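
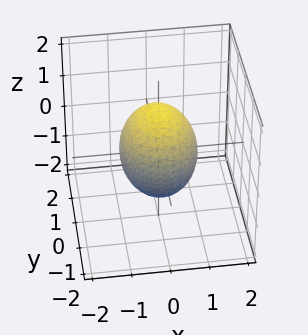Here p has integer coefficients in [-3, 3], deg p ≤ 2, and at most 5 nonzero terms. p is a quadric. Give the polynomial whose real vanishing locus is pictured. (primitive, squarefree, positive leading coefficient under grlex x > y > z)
3*x^2 + 2*y^2 + 2*z^2 - 3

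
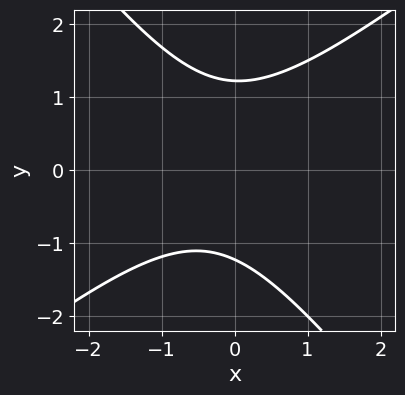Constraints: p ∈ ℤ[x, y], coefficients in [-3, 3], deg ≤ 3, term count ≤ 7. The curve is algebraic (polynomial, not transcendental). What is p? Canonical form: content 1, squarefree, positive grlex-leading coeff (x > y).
2*x^2 - x*y - 2*y^2 + x + 3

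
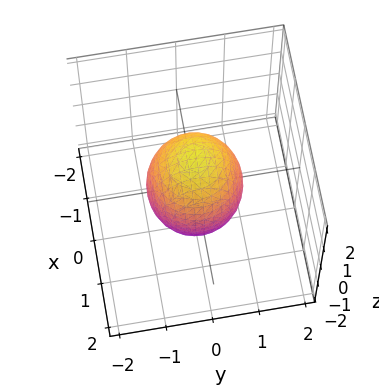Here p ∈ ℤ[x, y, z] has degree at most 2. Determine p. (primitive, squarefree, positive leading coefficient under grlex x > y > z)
2*x^2 + 2*y^2 + z^2 - 2

1. Degree: bounded and convex; a quadric, so deg p = 2.
2. Symmetries: the z ↦ −z reflection is a symmetry, so z appears only in even powers; the surface is invariant under rotation about z: p = q(x² + y², z).
3. Observable constraints: the x-axis gridline crossings are at x ∈ {-1, 1}; among the integer gridlines, it crosses the y-axis at y ∈ {-1, 1}; a circular section at z = 1 has radius between 0 and 1.
4. Assembling these constraints gives the stated polynomial.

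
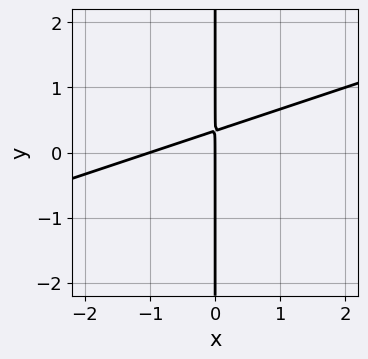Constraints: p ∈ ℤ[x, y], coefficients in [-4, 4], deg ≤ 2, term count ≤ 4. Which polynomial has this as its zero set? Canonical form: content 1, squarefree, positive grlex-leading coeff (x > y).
1. The degree is 2 — the shape is more complex than any degree-1 curve.
2. Against the integer gridlines: among the integer gridlines, it crosses the x-axis at x ∈ {-1, 0}; the visible y-axis segment lies entirely on the curve.
3. Putting this together gives p.

x^2 - 3*x*y + x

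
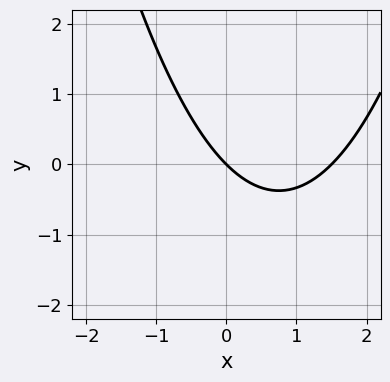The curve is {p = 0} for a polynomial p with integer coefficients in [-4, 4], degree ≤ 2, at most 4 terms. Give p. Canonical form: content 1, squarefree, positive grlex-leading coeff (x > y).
1. Degree: the shape is more complex than any degree-1 curve, so deg p = 2.
2. From the axis intercepts and sections: it crosses the x-axis at the gridline x = 0; it meets the y-axis at y = 0 (among the integer gridlines).
3. Fitting integer coefficients to these (and the overall shape) gives p.

2*x^2 - 3*x - 3*y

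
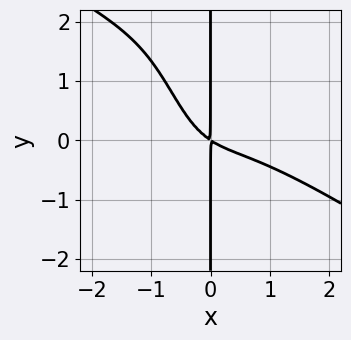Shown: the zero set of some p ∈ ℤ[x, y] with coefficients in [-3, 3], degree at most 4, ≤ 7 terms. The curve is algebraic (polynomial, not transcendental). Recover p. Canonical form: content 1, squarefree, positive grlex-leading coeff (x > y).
2*x^4 + 3*x^3*y + 3*x^2*y + 2*x^2 + 3*x*y

(a) Degree: a generic line meets the curve in up to 4 points, so deg p = 4.
(b) Checking where it meets the axes: the visible y-axis segment lies entirely on the curve.
(c) Assembling these constraints gives the stated polynomial.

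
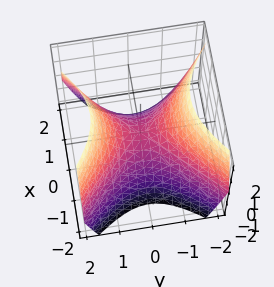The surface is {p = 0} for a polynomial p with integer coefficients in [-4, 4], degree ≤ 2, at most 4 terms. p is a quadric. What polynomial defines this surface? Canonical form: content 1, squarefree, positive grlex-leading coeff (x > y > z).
First, degree: a hyperbolic paraboloid; a quadric, so deg p = 2.
Then, symmetries: the x ↦ −x reflection is a symmetry, so x appears only in even powers; mirror symmetry y ↦ −y ⇒ only even powers of y.
Next, from the visible intercepts: one y-axis crossing is at y = 0; it meets the z-axis at z = 0 (among the integer gridlines).
Finally, solving for integer coefficients yields p as stated.

x^2 - y^2 + z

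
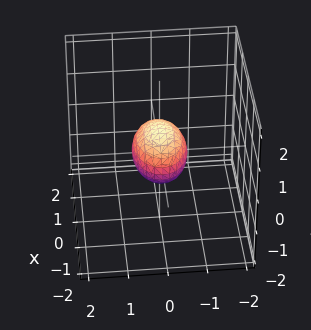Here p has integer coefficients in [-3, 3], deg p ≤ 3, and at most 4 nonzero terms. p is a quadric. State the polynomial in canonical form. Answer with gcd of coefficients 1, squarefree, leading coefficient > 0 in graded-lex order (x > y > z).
x^2 + 2*y^2 + 2*z^2 - 1

1. Degree: bounded and convex; a quadric, so deg p = 2.
2. Symmetries: it's symmetric under x → −x, forcing even powers of x; mirror symmetry y ↦ −y ⇒ only even powers of y; the z ↦ −z reflection is a symmetry, so z appears only in even powers.
3. Observable constraints: the x-axis gridline crossings are at x ∈ {-1, 1}.
4. The integer polynomial consistent with all of this is the stated p.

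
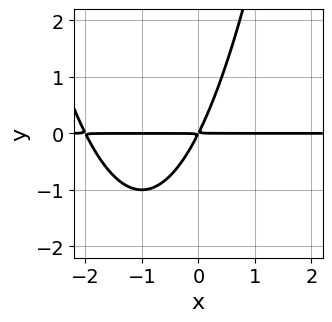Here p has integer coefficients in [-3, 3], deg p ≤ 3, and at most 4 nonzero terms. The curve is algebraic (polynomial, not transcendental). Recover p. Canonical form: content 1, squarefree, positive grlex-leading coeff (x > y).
1. The degree is 3 — no degree-2 curve has this shape.
2. From the visible intercepts: every point of the x-axis in the box is on the curve.
3. Putting this together gives p.

x^2*y + 2*x*y - y^2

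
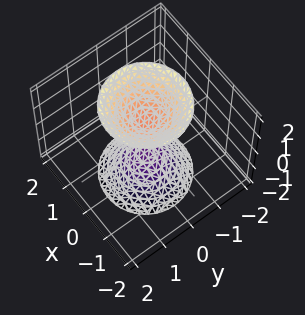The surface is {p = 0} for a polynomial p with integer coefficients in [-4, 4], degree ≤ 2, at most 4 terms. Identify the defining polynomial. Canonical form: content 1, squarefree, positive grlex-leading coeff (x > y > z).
I count 2 distinct pieces. Treating them together as one polynomial.
deg p = 2. Two sheets facing apart; a quadric.
Symmetries: mirror symmetry z ↦ −z ⇒ only even powers of z; the surface is invariant under rotation about z: p = q(x² + y², z).
Checking where it meets the axes: the z-axis gridline crossings are at z ∈ {-1, 1}; the surface avoids every integer x-axis point in the box; a circular section at z = 2 has radius between 1 and 2.
Putting this together gives p.

2*x^2 + 2*y^2 - z^2 + 1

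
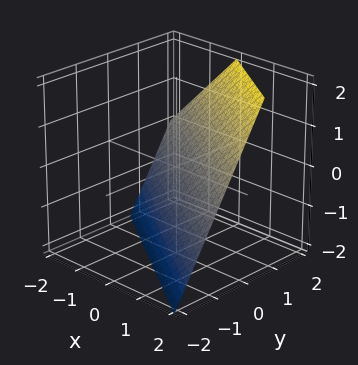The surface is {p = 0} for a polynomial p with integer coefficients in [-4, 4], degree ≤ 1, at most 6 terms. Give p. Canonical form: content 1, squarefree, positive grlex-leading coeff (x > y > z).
2*x + 3*y - 2*z - 2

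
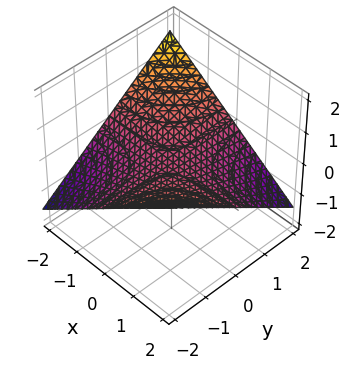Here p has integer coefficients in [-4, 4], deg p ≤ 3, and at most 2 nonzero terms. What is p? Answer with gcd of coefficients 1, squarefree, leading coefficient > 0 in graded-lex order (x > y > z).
x*y + 3*z

(a) deg p = 2.
(b) Against the integer gridlines: every point of the x-axis in the box is on the surface; every point of the y-axis in the box is on the surface; one z-axis crossing is at z = 0.
(c) Putting this together gives p.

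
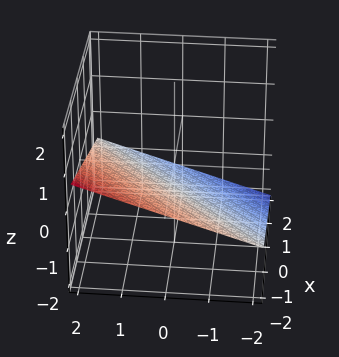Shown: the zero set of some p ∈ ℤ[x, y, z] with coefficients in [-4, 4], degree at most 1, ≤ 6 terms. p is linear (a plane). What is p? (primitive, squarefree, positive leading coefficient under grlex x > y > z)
x - y + 3*z + 2

(a) The degree is 1 — every cross-section is a straight line — this is a plane.
(b) Against the integer gridlines: one x-axis crossing is at x = -2; it crosses the y-axis at the gridline y = 2.
(c) Solving for integer coefficients yields p as stated.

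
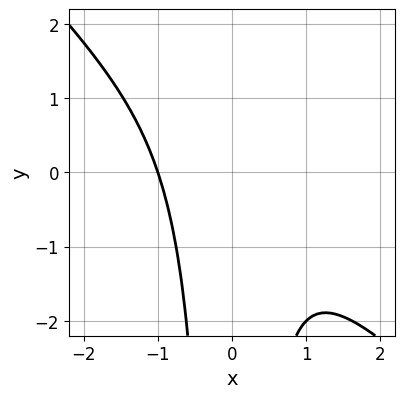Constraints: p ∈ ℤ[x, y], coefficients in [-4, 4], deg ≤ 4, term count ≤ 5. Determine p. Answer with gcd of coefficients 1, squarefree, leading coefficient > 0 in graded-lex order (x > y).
First, the degree is 3 — no degree-2 curve has this shape.
Next, from the axis intercepts and sections: one x-axis crossing is at x = -1; it misses every integer gridline on the y-axis.
Finally, the integer polynomial consistent with all of this is the stated p.

x^3 + x^2*y + 1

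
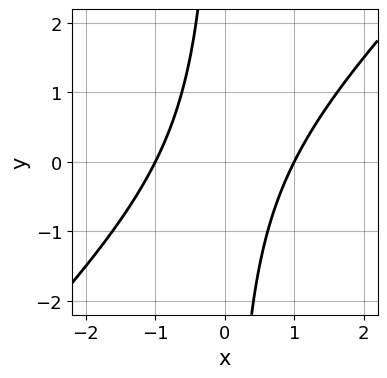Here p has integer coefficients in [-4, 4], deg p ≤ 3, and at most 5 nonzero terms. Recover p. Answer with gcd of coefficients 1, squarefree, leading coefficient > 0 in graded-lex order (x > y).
x^2 - x*y - 1

deg p = 2.
From the visible intercepts: the x-axis gridline crossings are at x ∈ {-1, 1}; the curve avoids every integer y-axis point in the box.
The integer polynomial consistent with all of this is the stated p.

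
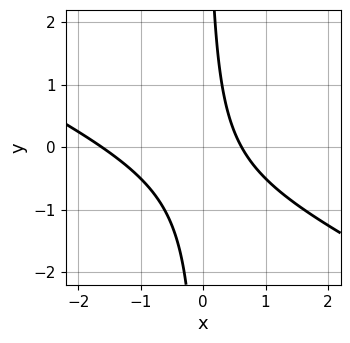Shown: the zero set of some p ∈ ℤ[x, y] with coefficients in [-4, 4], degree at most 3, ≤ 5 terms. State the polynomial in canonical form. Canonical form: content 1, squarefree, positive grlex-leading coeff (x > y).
deg p = 2.
From the axis intercepts and sections: the curve avoids every integer y-axis point in the box.
Putting this together gives p.

x^2 + 2*x*y + x - 1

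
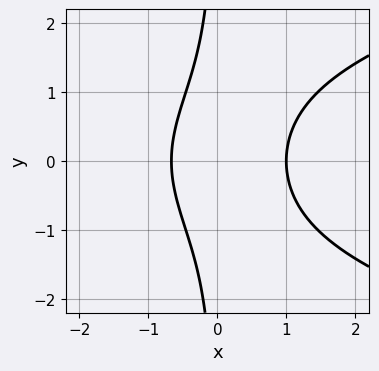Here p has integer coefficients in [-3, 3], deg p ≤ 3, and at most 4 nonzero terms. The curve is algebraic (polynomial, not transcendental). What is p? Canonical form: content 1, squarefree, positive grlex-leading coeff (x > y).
First, deg p = 3. A generic line meets the curve in up to 3 points.
Next, symmetries: the y ↦ −y reflection is a symmetry, so y appears only in even powers.
Then, from the axis intercepts and sections: it misses every integer gridline on the y-axis; one x-axis crossing is at x = 1.
Finally, fitting integer coefficients to these (and the overall shape) gives p.

2*x*y^2 - 3*x^2 + x + 2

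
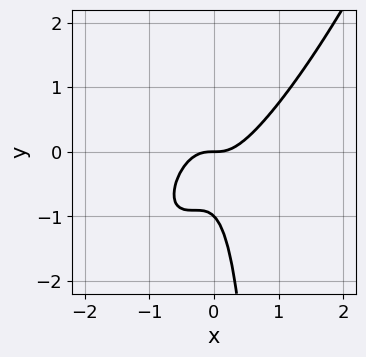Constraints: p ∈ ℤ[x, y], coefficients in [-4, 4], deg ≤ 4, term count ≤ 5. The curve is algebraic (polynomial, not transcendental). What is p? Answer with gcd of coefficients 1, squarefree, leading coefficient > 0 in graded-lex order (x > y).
3*x^3 - 3*x^2*y + x*y^2 - y^2 - y

1. deg p = 3. A generic line meets the curve in up to 3 points.
2. From the axis intercepts and sections: it meets the x-axis at x = 0 (among the integer gridlines); among the integer gridlines, it crosses the y-axis at y ∈ {-1, 0}.
3. Assembling these constraints gives the stated polynomial.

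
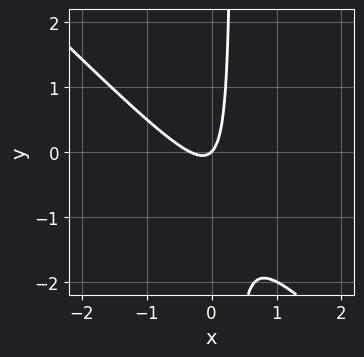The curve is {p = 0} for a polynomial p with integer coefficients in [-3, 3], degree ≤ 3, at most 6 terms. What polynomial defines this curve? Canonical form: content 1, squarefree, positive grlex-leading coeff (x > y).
First, the degree is 2 — no degree-1 curve has this shape.
Then, from the visible intercepts: it crosses the y-axis at the gridline y = 0; one x-axis crossing is at x = 0.
Finally, together with the visible shape, these determine p as stated.

3*x^2 + 3*x*y + x - y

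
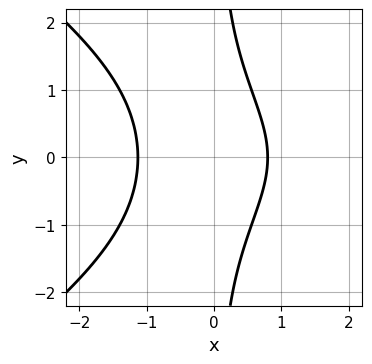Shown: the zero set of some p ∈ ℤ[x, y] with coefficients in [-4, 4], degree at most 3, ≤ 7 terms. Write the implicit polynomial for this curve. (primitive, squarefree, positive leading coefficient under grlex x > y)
x^3 - 2*x*y^2 - 3*x^2 - 2*x + 3

deg p = 3. No degree-2 curve has this shape.
Symmetries: the y ↦ −y reflection is a symmetry, so y appears only in even powers.
Checking where it meets the axes: the curve avoids every integer y-axis point in the box.
The integer polynomial consistent with all of this is the stated p.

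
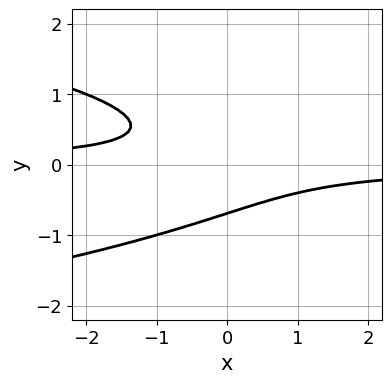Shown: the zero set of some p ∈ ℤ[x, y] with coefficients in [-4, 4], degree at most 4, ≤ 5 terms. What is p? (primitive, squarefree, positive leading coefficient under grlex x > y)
3*y^3 + 2*x*y + 1

First, degree: no degree-2 curve has this shape, so deg p = 3.
Then, from the axis intercepts and sections: no x-intercept at any integer in the box.
Finally, together with the visible shape, these determine p as stated.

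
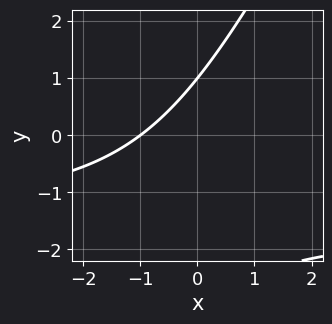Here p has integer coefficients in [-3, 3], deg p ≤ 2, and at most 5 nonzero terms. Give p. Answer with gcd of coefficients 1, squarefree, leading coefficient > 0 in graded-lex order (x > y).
2*x*y - y^2 + 3*x - 2*y + 3

First, degree: no degree-1 curve has this shape, so deg p = 2.
Next, reading off the gridlines: it crosses the x-axis at the gridline x = -1; one y-axis crossing is at y = 1.
Finally, the integer polynomial consistent with all of this is the stated p.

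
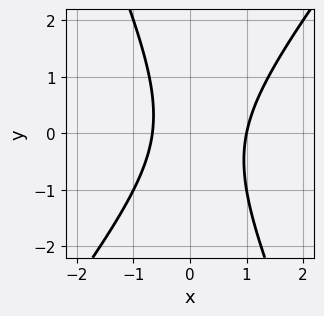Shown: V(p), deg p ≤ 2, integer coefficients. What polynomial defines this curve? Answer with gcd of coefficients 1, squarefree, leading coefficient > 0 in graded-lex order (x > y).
3*x^2 - x*y - y^2 - x - 2

First, deg p = 2. No degree-1 curve has this shape.
Then, against the integer gridlines: no y-intercept at any integer in the box; one x-axis crossing is at x = 1.
Finally, together with the visible shape, these determine p as stated.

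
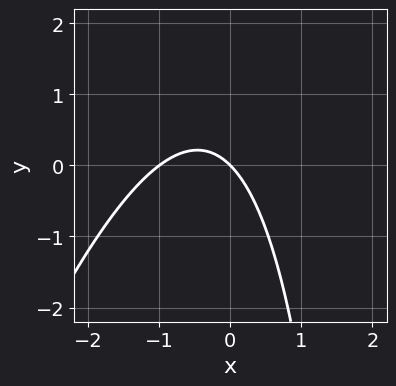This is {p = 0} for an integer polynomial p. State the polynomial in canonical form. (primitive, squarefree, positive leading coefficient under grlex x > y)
deg p = 2.
Observable constraints: it meets the y-axis at y = 0 (among the integer gridlines); the x-axis gridline crossings are at x ∈ {-1, 0}.
Solving for integer coefficients yields p as stated.

3*x^2 - x*y + 3*x + 3*y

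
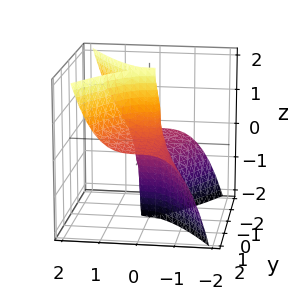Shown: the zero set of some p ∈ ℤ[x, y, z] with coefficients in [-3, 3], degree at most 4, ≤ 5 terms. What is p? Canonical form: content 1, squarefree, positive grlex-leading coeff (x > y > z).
1. Degree: no degree-2 surface has this shape, so deg p = 3.
2. Against the integer gridlines: it meets the y-axis at y = 0 (among the integer gridlines); every point of the z-axis in the box is on the surface; it crosses the x-axis at the gridline x = 0.
3. Assembling these constraints gives the stated polynomial.

3*x^3 - 2*y^2*z + y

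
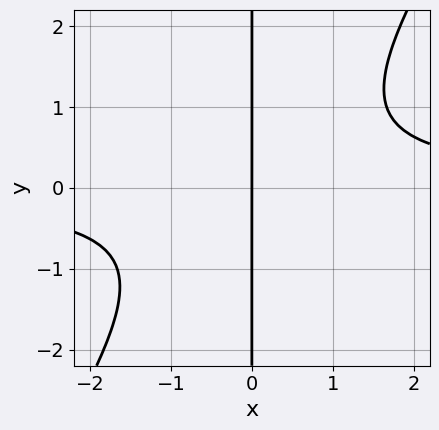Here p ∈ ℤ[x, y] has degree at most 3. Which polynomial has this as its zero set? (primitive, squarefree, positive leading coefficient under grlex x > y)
3*x^2*y - 2*x*y^2 - 3*x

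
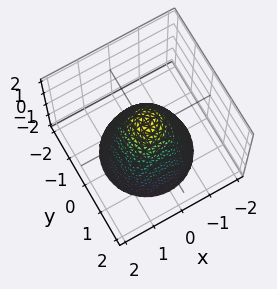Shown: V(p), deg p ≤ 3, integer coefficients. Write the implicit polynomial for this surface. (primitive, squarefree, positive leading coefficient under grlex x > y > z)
3*x^2 + 3*y^2 + 2*z - 2

First, deg p = 2.
Next, by symmetry, the surface is invariant under rotation about z: p = q(x² + y², z).
Then, reading off the gridlines: it meets the z-axis at z = 1 (among the integer gridlines); a circular section at z = -1 has radius between 1 and 2.
Finally, assembling these constraints gives the stated polynomial.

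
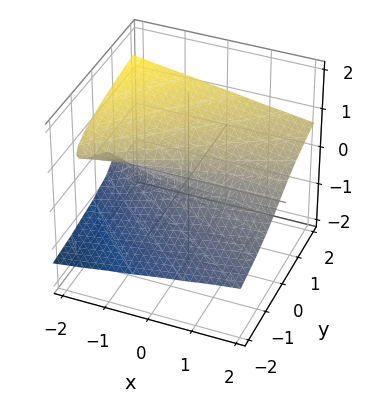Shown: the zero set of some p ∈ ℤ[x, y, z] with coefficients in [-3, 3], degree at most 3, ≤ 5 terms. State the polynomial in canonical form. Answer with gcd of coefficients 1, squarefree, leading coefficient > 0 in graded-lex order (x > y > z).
(a) Degree: the shape is more complex than any degree-2 surface, so deg p = 3.
(b) Against the integer gridlines: it crosses the z-axis at the gridline z = 0; one y-axis crossing is at y = 0.
(c) Fitting integer coefficients to these (and the overall shape) gives p. Check: (-1, 0, 0) on the x-axis lies on the surface, and p(-1, 0, 0) = 0. ✓

2*z^3 + x*z - y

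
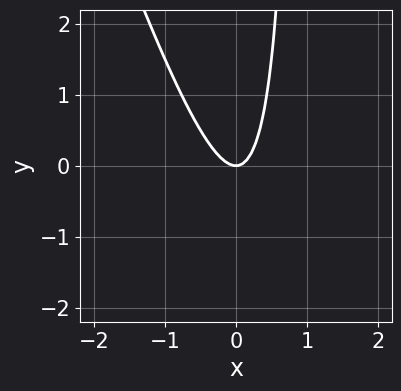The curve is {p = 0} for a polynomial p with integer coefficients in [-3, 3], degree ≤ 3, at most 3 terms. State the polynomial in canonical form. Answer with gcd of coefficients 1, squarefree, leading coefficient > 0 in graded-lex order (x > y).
3*x^2 + x*y - y

Degree: the shape is more complex than any degree-1 curve, so deg p = 2.
Checking where it meets the axes: it meets the x-axis at x = 0 (among the integer gridlines); it meets the y-axis at y = 0 (among the integer gridlines).
Matching integer coefficients to the picture gives p.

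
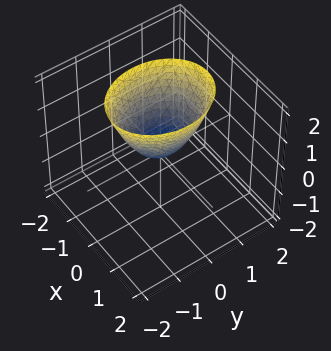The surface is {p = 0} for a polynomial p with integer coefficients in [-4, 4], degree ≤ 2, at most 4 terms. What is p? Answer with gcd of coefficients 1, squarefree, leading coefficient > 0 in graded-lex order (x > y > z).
3*x^2 + 2*y^2 - 2*z

(a) Degree: a paraboloid; a quadric, so deg p = 2.
(b) Symmetries: mirror symmetry x ↦ −x ⇒ only even powers of x; it's symmetric under y → −y, forcing even powers of y.
(c) Checking where it meets the axes: it meets the x-axis at x = 0 (among the integer gridlines); it crosses the y-axis at the gridline y = 0; one z-axis crossing is at z = 0.
(d) Fitting integer coefficients to these (and the overall shape) gives p.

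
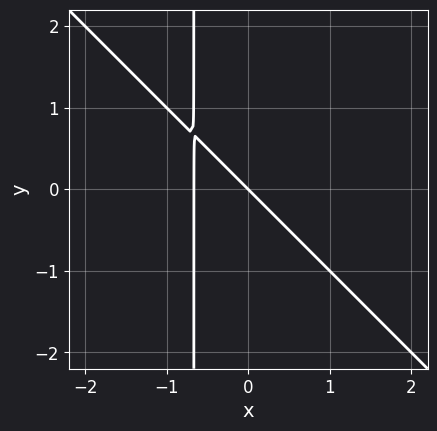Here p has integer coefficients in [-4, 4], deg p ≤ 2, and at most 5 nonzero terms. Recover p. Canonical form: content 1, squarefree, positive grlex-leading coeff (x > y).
3*x^2 + 3*x*y + 2*x + 2*y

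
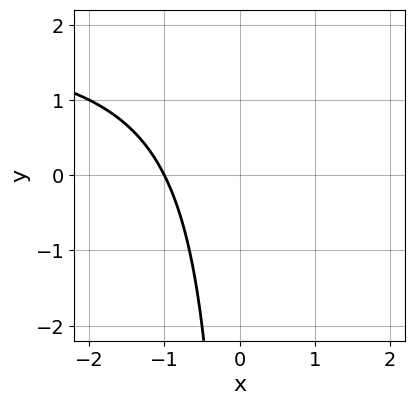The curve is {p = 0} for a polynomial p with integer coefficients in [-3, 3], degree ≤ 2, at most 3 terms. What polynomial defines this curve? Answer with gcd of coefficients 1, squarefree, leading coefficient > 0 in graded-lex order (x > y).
(a) deg p = 2. The shape is more complex than any degree-1 curve.
(b) From the visible intercepts: it meets the x-axis at x = -1 (among the integer gridlines); it misses every integer gridline on the y-axis.
(c) The integer polynomial consistent with all of this is the stated p.

x*y - 2*x - 2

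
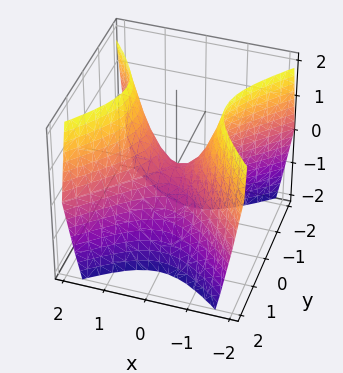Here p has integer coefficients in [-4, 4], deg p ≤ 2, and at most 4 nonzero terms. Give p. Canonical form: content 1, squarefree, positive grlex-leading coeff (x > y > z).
3*x^2 - 3*y^2 - 2*z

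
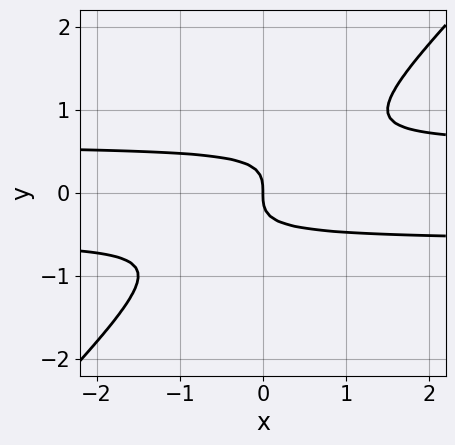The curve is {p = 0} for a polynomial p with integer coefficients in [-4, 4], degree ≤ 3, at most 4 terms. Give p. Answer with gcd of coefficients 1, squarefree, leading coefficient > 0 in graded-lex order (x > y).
3*x*y^2 - 3*y^3 - x

First, degree: a generic line meets the curve in up to 3 points, so deg p = 3.
Next, checking where it meets the axes: it crosses the x-axis at the gridline x = 0; it crosses the y-axis at the gridline y = 0.
Finally, these observations pin down the coefficients.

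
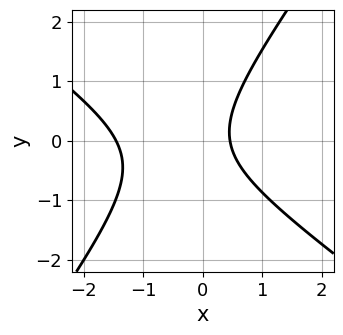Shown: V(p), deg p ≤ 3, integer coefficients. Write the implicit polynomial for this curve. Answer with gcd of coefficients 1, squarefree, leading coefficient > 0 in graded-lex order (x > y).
3*x^2 + 2*x*y - 3*y^2 + 3*x - 2

First, the degree is 2 — a generic line meets the curve in up to 2 points.
Then, against the integer gridlines: no y-intercept at any integer in the box.
Finally, putting this together gives p.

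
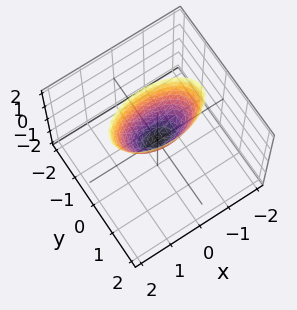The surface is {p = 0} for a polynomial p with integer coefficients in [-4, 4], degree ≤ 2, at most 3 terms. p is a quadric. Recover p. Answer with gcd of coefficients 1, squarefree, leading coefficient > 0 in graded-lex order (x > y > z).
Degree: a paraboloid; a quadric, so deg p = 2.
Symmetries: mirror symmetry x ↦ −x ⇒ only even powers of x; it's symmetric under y → −y, forcing even powers of y.
Reading off the gridlines: it meets the z-axis at z = 0 (among the integer gridlines); it meets the y-axis at y = 0 (among the integer gridlines); one x-axis crossing is at x = 0.
Together with the visible shape, these determine p as stated.

x^2 + 3*y^2 - z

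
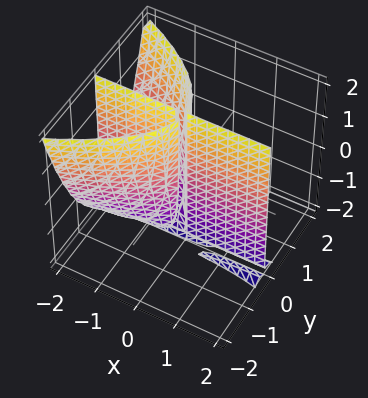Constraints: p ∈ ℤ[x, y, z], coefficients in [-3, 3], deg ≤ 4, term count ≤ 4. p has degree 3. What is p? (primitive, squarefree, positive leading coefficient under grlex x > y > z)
x*y*z + 2*y^3 + 2*x*y

(a) I count 3 distinct pieces.
(b) The degree is 3 — a generic line meets the surface in up to 3 points.
(c) Checking where it meets the axes: the visible x-axis segment lies entirely on the surface; every point of the z-axis in the box is on the surface; it crosses the y-axis at the gridline y = 0.
(d) Together with the visible shape, these determine p as stated.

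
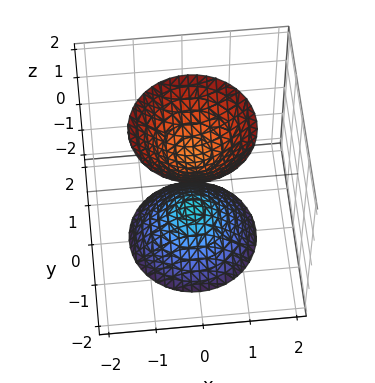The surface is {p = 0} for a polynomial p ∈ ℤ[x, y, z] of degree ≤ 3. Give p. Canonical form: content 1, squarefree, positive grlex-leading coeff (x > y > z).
2*x^2 + 2*y^2 - z^2 + 1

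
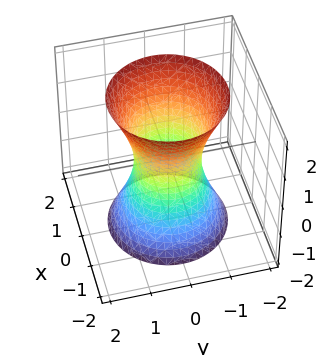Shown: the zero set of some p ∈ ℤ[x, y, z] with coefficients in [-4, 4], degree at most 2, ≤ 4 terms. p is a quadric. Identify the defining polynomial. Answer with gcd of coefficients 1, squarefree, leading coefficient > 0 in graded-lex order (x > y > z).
Degree: one connected sheet with a waist; a quadric, so deg p = 2.
Symmetries: it's symmetric under z → −z, forcing even powers of z; the surface is invariant under rotation about z: p = q(x² + y², z).
Reading off the gridlines: a circular section at z = 0 has radius between 0 and 1; no z-intercept at any integer in the box.
Putting this together gives p.

3*x^2 + 3*y^2 - z^2 - 2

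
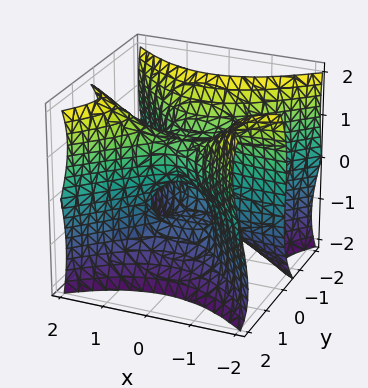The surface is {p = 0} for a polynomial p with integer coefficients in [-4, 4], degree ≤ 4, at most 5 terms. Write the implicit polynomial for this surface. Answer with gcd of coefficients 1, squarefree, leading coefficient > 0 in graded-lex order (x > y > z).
3*x^2*y - 3*y^3 + y^2*z - z^3 + z

(a) The degree is 3 — no degree-2 surface has this shape.
(b) Checking where it meets the axes: the visible x-axis segment lies entirely on the surface; it crosses the y-axis at the gridline y = 0.
(c) Assembling these constraints gives the stated polynomial. Check: (0, 0, 1) on the z-axis lies on the surface, and p(0, 0, 1) = 0. ✓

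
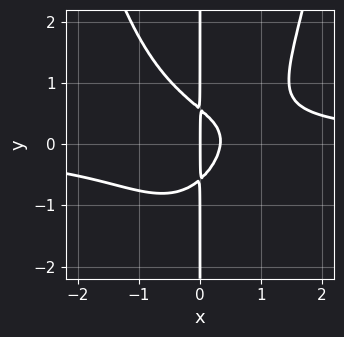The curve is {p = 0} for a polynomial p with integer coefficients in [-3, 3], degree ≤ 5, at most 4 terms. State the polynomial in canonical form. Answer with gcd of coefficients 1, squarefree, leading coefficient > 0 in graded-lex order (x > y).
First, the degree is 4 — the shape is more complex than any degree-3 curve.
Next, reading off the gridlines: every point of the y-axis in the box is on the curve; one x-axis crossing is at x = 0.
Finally, putting this together gives p.

3*x^3*y - 3*x*y^2 - 3*x^2 + x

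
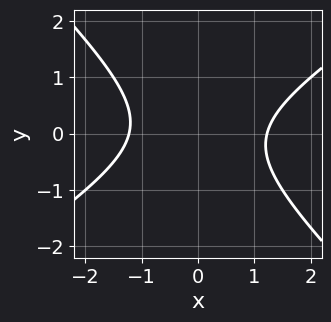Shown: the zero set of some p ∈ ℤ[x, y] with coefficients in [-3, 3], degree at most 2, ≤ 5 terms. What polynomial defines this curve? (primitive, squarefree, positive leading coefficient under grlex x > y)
First, the degree is 2 — the shape is more complex than any degree-1 curve.
Then, checking where it meets the axes: the curve avoids every integer y-axis point in the box.
Finally, together with the visible shape, these determine p as stated.

2*x^2 - x*y - 3*y^2 - 3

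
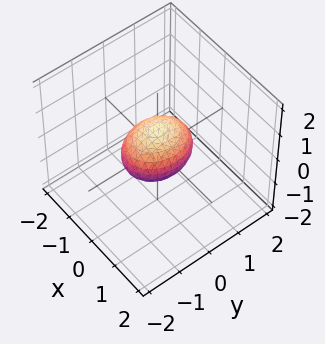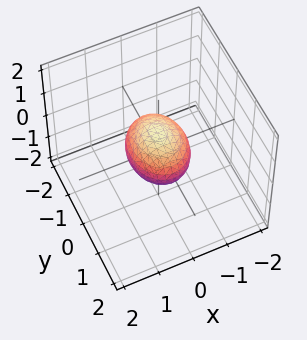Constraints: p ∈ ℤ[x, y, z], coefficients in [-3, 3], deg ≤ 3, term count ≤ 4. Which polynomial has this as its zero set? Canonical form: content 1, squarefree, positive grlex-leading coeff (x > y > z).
1. Degree: a closed, bounded, convex surface; a quadric, so deg p = 2.
2. Symmetries: the z ↦ −z reflection is a symmetry, so z appears only in even powers; it's symmetric under x → −x, forcing even powers of x; it's symmetric under y → −y, forcing even powers of y.
3. Observable constraints: among the integer gridlines, it crosses the y-axis at y ∈ {-1, 1}.
4. Fitting integer coefficients to these (and the overall shape) gives p.

3*x^2 + 2*y^2 + 3*z^2 - 2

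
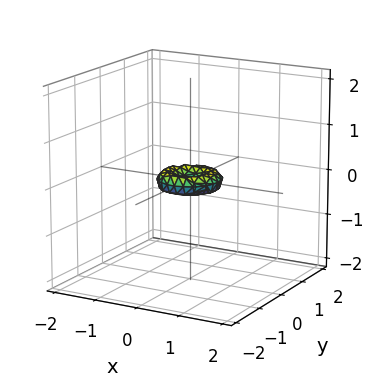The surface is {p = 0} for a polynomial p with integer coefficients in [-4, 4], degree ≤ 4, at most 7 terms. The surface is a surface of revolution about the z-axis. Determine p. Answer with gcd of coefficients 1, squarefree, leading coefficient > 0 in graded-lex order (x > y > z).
deg p = 4.
By symmetry, the z-axis is an axis of rotation, so x and y enter only as x² + y².
Observable constraints: it crosses the y-axis at the gridline y = 0; it crosses the x-axis at the gridline x = 0; it meets the z-axis at z = 0 (among the integer gridlines).
Assembling these constraints gives the stated polynomial.

2*x^4 + 4*x^2*y^2 + 2*y^4 - x^2 - y^2 + 3*z^2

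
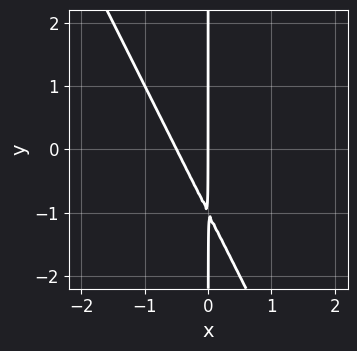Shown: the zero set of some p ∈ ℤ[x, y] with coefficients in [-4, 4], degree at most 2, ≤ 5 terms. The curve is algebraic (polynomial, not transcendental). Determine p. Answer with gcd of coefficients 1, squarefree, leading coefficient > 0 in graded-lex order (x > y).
2*x^2 + x*y + x

(a) Degree: a generic line meets the curve in up to 2 points, so deg p = 2.
(b) Against the integer gridlines: the visible y-axis segment lies entirely on the curve; it meets the x-axis at x = 0 (among the integer gridlines).
(c) Matching integer coefficients to the picture gives p.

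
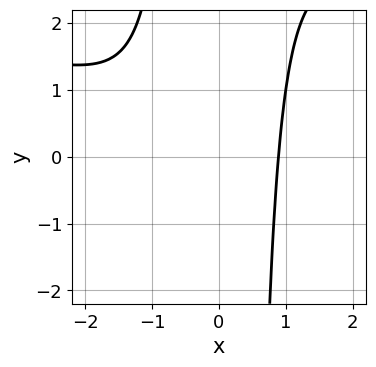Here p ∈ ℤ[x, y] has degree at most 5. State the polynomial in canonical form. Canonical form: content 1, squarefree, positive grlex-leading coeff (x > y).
1. deg p = 4. The shape is more complex than any degree-3 curve.
2. From the visible intercepts: the curve avoids every integer y-axis point in the box.
3. The integer polynomial consistent with all of this is the stated p.

x^3*y - 2*x^3 - 2*x^2 + 3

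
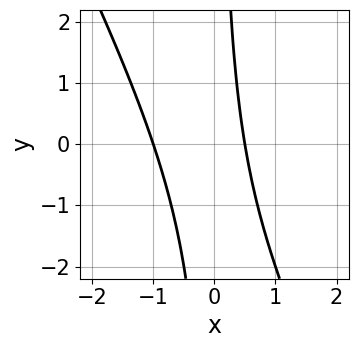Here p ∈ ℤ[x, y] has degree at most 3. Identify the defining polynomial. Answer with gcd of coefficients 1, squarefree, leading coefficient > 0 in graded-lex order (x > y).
(a) deg p = 2. The shape is more complex than any degree-1 curve.
(b) Checking where it meets the axes: one x-axis crossing is at x = -1; the curve avoids every integer y-axis point in the box.
(c) Putting this together gives p.

2*x^2 + x*y + x - 1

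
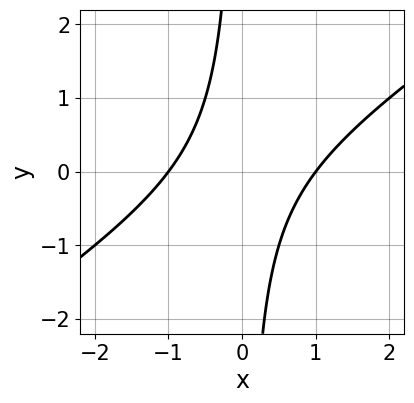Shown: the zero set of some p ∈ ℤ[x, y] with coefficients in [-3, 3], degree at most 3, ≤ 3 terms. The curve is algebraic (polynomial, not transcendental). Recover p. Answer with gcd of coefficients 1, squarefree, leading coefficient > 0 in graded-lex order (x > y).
2*x^2 - 3*x*y - 2

First, the degree is 2 — a generic line meets the curve in up to 2 points.
Next, from the axis intercepts and sections: it misses every integer gridline on the y-axis; among the integer gridlines, it crosses the x-axis at x ∈ {-1, 1}.
Finally, putting this together gives p.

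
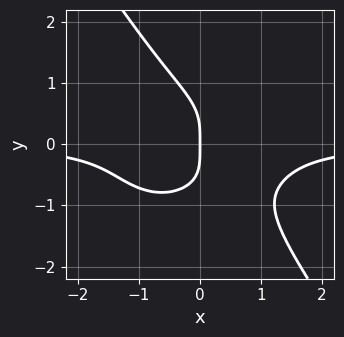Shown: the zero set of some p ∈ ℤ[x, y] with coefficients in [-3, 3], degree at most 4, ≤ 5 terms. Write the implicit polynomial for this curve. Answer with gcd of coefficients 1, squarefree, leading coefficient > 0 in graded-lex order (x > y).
3*x^3*y + 3*x*y^3 + 3*y^4 + 2*x*y^2 + 3*x

1. Degree: the shape is more complex than any degree-3 curve, so deg p = 4.
2. Checking where it meets the axes: one y-axis crossing is at y = 0; one x-axis crossing is at x = 0.
3. Fitting integer coefficients to these (and the overall shape) gives p.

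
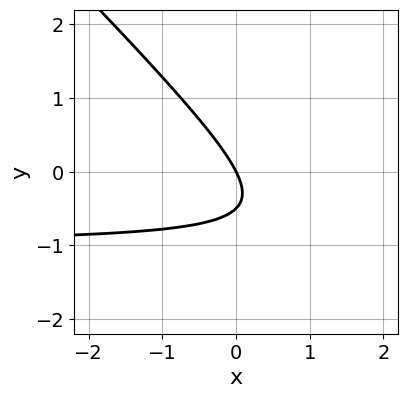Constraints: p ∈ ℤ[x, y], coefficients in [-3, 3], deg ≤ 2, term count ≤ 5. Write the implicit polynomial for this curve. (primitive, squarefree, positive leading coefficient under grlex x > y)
2*x*y + 2*y^2 + 2*x + y

The degree is 2 — the shape is more complex than any degree-1 curve.
From the visible intercepts: it meets the x-axis at x = 0 (among the integer gridlines); one y-axis crossing is at y = 0.
Putting this together gives p.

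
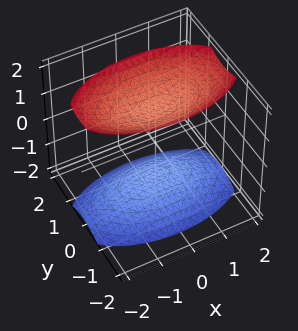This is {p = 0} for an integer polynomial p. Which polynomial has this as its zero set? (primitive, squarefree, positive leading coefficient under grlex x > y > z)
First, the picture has 2 separate pieces. Treating them together as one polynomial.
Next, the degree is 2 — two sheets facing apart; a quadric.
Next, symmetries: the y ↦ −y reflection is a symmetry, so y appears only in even powers; mirror symmetry x ↦ −x ⇒ only even powers of x; the z ↦ −z reflection is a symmetry, so z appears only in even powers.
Then, from the axis intercepts and sections: no y-intercept at any integer in the box; the surface avoids every integer x-axis point in the box.
Finally, together with the visible shape, these determine p as stated.

x^2 + 3*y^2 - 2*z^2 + 3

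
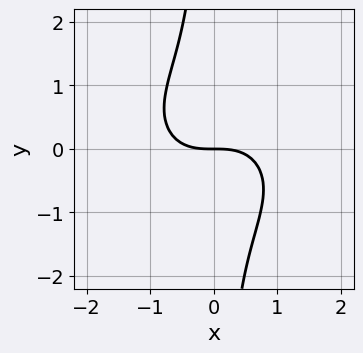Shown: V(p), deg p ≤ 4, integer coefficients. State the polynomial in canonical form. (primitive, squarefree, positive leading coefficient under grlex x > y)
2*x^3 + 3*x*y^2 + 3*y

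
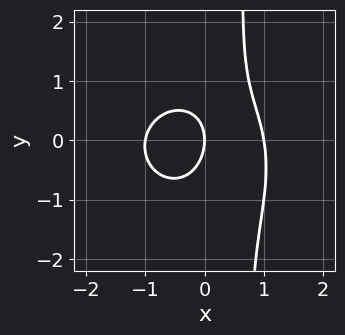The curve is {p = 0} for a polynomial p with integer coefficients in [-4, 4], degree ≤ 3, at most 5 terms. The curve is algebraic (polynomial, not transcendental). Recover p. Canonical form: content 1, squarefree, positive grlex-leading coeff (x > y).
(a) Degree: no degree-2 curve has this shape, so deg p = 3.
(b) From the visible intercepts: among the integer gridlines, it crosses the x-axis at x ∈ {-1, 0, 1}; it crosses the y-axis at the gridline y = 0.
(c) Together with the visible shape, these determine p as stated.

3*x^3 + 3*x*y^2 + x*y - 2*y^2 - 3*x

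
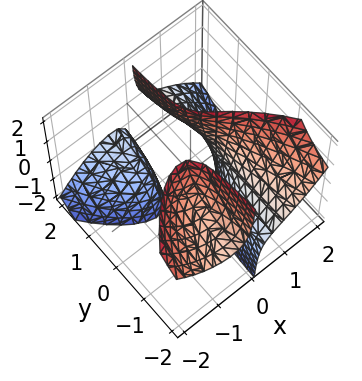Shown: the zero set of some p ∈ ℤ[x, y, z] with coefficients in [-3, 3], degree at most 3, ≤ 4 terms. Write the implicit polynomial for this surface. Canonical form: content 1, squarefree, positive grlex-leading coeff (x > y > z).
2*x^3 + 3*x*y*z - 1

1. I count 3 distinct pieces. They look like related sheets of one shape, so recover p as a whole.
2. deg p = 3. The shape is more complex than any degree-2 surface.
3. Observable constraints: it misses every integer gridline on the z-axis; no y-intercept at any integer in the box.
4. The integer polynomial consistent with all of this is the stated p.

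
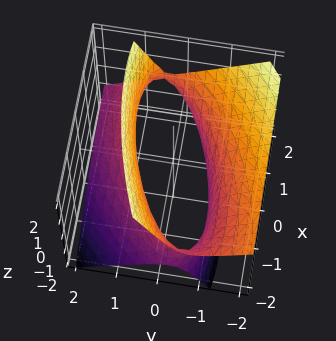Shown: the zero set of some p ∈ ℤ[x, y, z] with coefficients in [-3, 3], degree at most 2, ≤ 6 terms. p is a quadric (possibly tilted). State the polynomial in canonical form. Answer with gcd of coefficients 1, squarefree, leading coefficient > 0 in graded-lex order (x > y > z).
1. The degree is 2 — the shape is more complex than any degree-1 surface.
2. Reading off the gridlines: the surface avoids every integer z-axis point in the box; among the integer gridlines, it crosses the y-axis at y ∈ {-1, 1}.
3. Together with the visible shape, these determine p as stated.

x^2 - 2*x*y + 3*y^2 + 3*y*z - 2*z^2 - 3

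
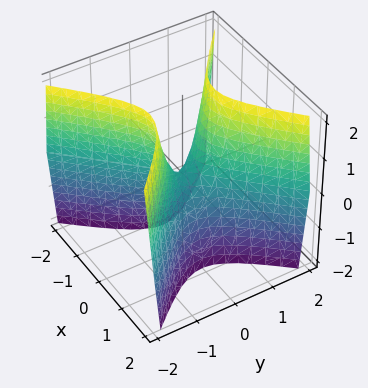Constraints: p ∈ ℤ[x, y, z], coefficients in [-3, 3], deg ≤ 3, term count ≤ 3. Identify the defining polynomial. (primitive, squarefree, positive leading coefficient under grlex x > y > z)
3*x^2 - 3*y^2 + z

First, the degree is 2 — a hyperbolic paraboloid; a quadric.
Next, symmetries: it's symmetric under x → −x, forcing even powers of x; mirror symmetry y ↦ −y ⇒ only even powers of y.
Next, from the axis intercepts and sections: it crosses the x-axis at the gridline x = 0; it meets the z-axis at z = 0 (among the integer gridlines); one y-axis crossing is at y = 0.
Finally, these observations pin down the coefficients.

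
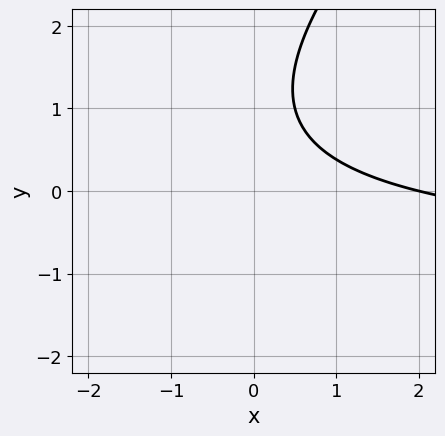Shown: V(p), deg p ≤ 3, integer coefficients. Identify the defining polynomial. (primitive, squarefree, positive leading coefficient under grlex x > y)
x*y - y^2 + x + 2*y - 2

(a) The degree is 2 — no degree-1 curve has this shape.
(b) From the axis intercepts and sections: it misses every integer gridline on the y-axis; it crosses the x-axis at the gridline x = 2.
(c) The integer polynomial consistent with all of this is the stated p.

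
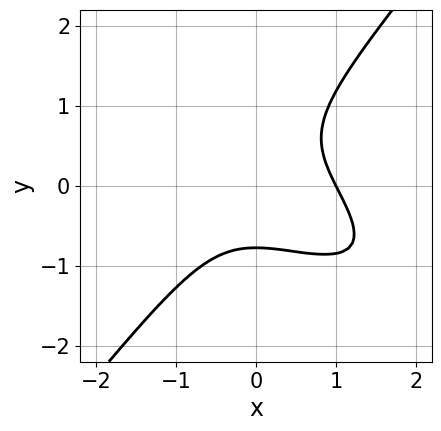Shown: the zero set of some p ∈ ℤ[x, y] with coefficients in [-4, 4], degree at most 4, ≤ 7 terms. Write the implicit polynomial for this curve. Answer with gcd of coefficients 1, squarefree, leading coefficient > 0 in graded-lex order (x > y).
(a) deg p = 3.
(b) Against the integer gridlines: it crosses the x-axis at the gridline x = 1.
(c) Fitting integer coefficients to these (and the overall shape) gives p.

2*x^3 + 3*x^2*y - 3*y^3 + y^2 - 2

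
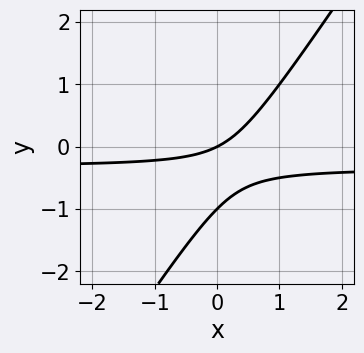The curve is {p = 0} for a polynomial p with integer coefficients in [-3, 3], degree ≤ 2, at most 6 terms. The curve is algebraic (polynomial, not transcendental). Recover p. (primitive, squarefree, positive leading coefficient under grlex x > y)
3*x*y - 2*y^2 + x - 2*y

(a) deg p = 2. A generic line meets the curve in up to 2 points.
(b) Against the integer gridlines: it meets the x-axis at x = 0 (among the integer gridlines); among the integer gridlines, it crosses the y-axis at y ∈ {-1, 0}.
(c) Putting this together gives p.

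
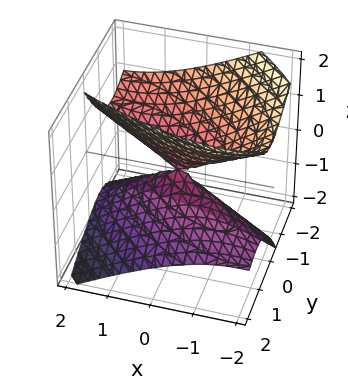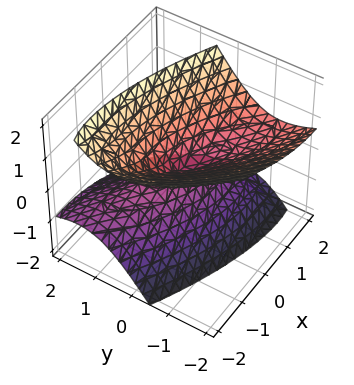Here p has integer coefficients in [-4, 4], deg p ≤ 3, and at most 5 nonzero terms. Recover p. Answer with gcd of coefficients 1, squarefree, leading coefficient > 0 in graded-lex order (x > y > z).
x^2 + 2*x*y + 2*y^2 + 2*y*z - 2*z^2

(a) The picture has 2 separate pieces. Treating them together as one polynomial.
(b) The degree is 2 — no degree-1 surface has this shape.
(c) Against the integer gridlines: it meets the z-axis at z = 0 (among the integer gridlines); it crosses the y-axis at the gridline y = 0; one x-axis crossing is at x = 0.
(d) The integer polynomial consistent with all of this is the stated p.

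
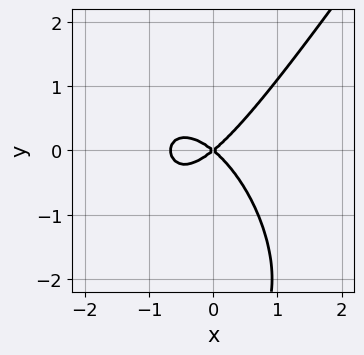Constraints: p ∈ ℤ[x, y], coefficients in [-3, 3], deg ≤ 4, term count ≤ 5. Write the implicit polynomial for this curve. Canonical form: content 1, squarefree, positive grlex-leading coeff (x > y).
3*x^3 - y^3 + 2*x^2 - 3*y^2

(a) Degree: a generic line meets the curve in up to 3 points, so deg p = 3.
(b) Checking where it meets the axes: it meets the x-axis at x = 0 (among the integer gridlines); it meets the y-axis at y = 0 (among the integer gridlines).
(c) These observations pin down the coefficients.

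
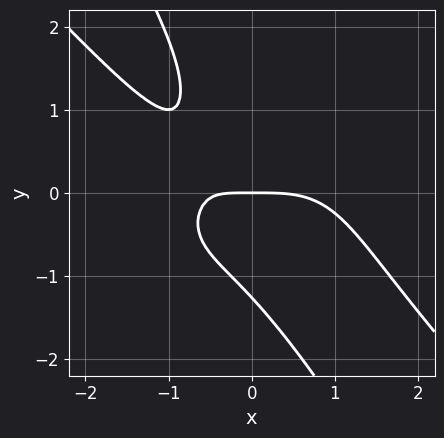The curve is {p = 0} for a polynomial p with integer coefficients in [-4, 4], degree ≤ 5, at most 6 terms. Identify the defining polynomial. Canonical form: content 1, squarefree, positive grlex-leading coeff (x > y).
x^4 + 2*x*y^3 + y^4 + 2*x*y + 2*y

(a) The degree is 4 — no degree-3 curve has this shape.
(b) Reading off the gridlines: it meets the x-axis at x = 0 (among the integer gridlines); it crosses the y-axis at the gridline y = 0.
(c) Assembling these constraints gives the stated polynomial.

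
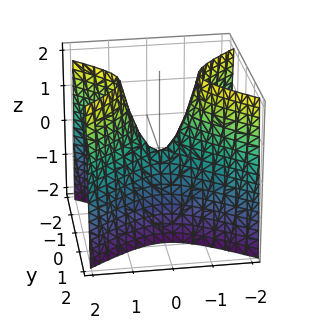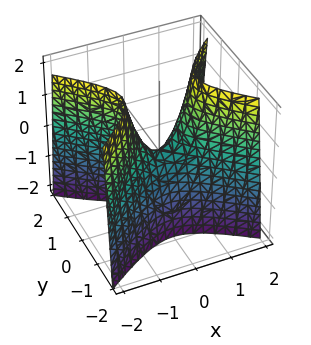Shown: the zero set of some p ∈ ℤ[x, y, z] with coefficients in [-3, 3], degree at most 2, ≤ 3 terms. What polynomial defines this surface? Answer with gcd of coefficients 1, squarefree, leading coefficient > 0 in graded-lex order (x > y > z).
2*x^2 - 3*y^2 - z

1. Degree: a saddle surface; a quadric, so deg p = 2.
2. Symmetries: the y ↦ −y reflection is a symmetry, so y appears only in even powers; it's symmetric under x → −x, forcing even powers of x.
3. Observable constraints: one y-axis crossing is at y = 0; it meets the x-axis at x = 0 (among the integer gridlines).
4. The integer polynomial consistent with all of this is the stated p.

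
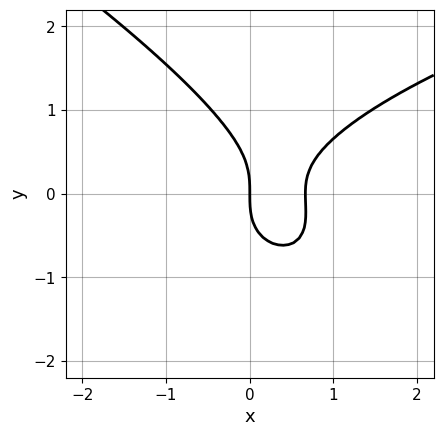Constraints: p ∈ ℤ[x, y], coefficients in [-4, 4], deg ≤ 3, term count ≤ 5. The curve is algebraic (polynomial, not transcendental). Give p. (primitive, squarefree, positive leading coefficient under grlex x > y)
deg p = 3. No degree-2 curve has this shape.
From the axis intercepts and sections: it crosses the y-axis at the gridline y = 0; one x-axis crossing is at x = 0.
These observations pin down the coefficients.

x*y^2 + 2*y^3 - 3*x^2 + 2*x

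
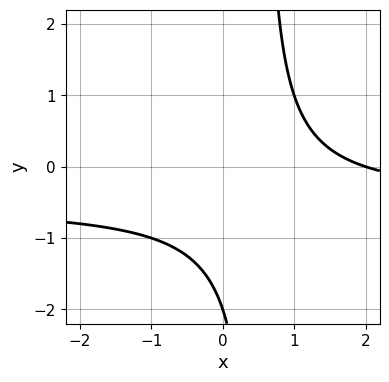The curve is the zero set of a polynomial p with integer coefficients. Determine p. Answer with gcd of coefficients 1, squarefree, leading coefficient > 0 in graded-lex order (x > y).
2*x*y + x - y - 2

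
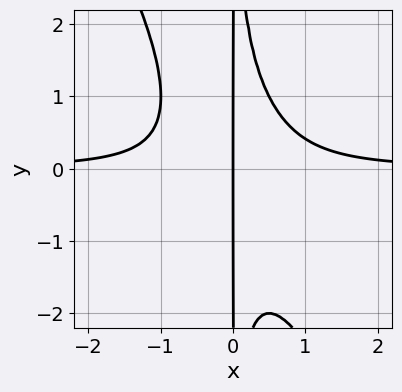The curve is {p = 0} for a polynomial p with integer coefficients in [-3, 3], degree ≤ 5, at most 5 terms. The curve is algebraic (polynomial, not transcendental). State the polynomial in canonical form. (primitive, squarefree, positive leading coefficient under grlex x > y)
1. deg p = 4.
2. From the visible intercepts: every point of the y-axis in the box is on the curve; one x-axis crossing is at x = 0.
3. Assembling these constraints gives the stated polynomial.

2*x^3*y + x^2*y^2 - x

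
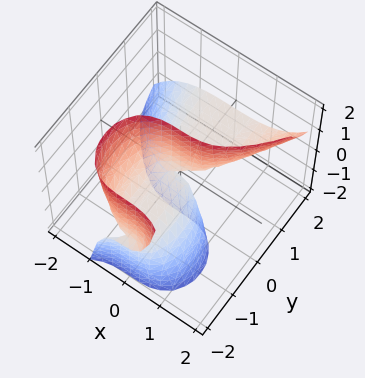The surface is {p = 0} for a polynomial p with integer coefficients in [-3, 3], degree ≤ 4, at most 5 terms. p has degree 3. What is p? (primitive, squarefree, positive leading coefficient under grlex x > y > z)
First, deg p = 3.
Then, from the visible intercepts: the visible y-axis segment lies entirely on the surface; it meets the x-axis at x = 0 (among the integer gridlines); the visible z-axis segment lies entirely on the surface.
Finally, the integer polynomial consistent with all of this is the stated p.

x^3 - y^2*z - 2*y*z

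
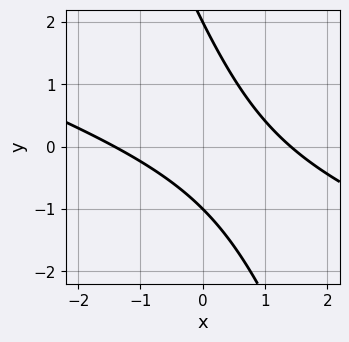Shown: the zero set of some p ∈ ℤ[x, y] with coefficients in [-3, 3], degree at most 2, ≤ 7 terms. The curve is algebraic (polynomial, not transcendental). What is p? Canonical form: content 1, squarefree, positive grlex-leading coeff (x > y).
x^2 + 3*x*y + y^2 - y - 2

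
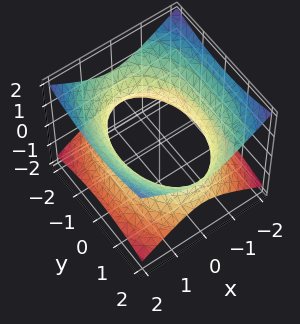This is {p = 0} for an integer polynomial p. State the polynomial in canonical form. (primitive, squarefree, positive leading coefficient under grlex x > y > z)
First, the degree is 2 — an hourglass — one-sheet hyperboloid; a quadric.
Next, symmetries: mirror symmetry y ↦ −y ⇒ only even powers of y; mirror symmetry x ↦ −x ⇒ only even powers of x; it's symmetric under z → −z, forcing even powers of z.
Then, checking where it meets the axes: it misses every integer gridline on the z-axis.
Finally, solving for integer coefficients yields p as stated.

2*x^2 + y^2 - 3*z^2 - 3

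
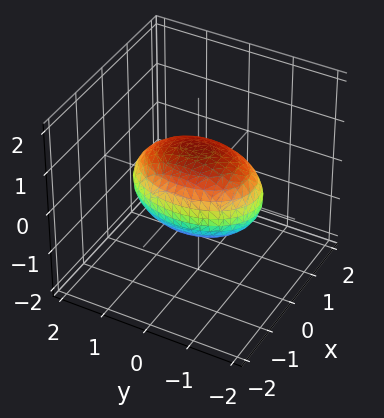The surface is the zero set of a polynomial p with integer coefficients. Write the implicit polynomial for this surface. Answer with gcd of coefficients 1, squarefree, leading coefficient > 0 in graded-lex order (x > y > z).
2*x^2 + y^2 + 2*z^2 - 2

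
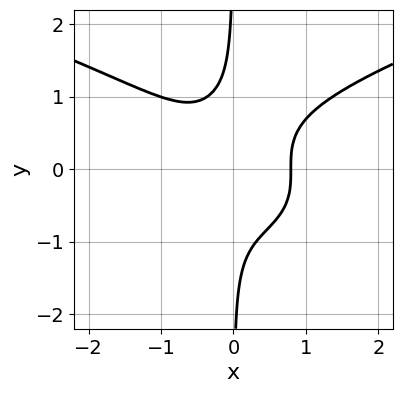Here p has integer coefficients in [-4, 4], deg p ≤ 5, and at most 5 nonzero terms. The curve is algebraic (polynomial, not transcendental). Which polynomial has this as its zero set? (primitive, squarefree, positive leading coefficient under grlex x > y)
(a) deg p = 4. The shape is more complex than any degree-3 curve.
(b) Reading off the gridlines: no y-intercept at any integer in the box.
(c) The integer polynomial consistent with all of this is the stated p.

3*x*y^3 - 2*x^3 + 1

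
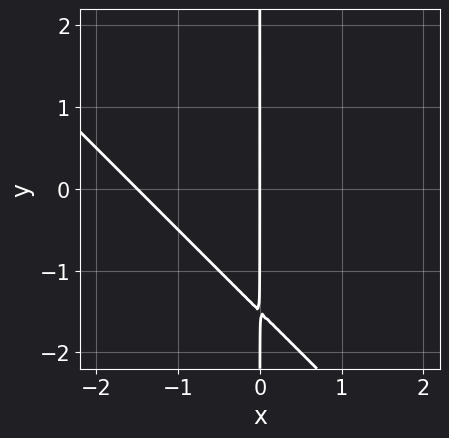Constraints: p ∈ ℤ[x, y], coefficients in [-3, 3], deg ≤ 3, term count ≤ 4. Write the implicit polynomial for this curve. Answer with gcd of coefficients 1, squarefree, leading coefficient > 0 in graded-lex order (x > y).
First, degree: a generic line meets the curve in up to 2 points, so deg p = 2.
Next, observable constraints: one x-axis crossing is at x = 0; every point of the y-axis in the box is on the curve.
Finally, these observations pin down the coefficients.

2*x^2 + 2*x*y + 3*x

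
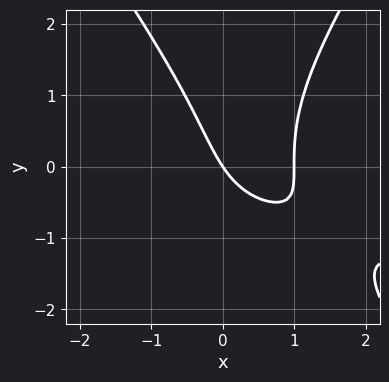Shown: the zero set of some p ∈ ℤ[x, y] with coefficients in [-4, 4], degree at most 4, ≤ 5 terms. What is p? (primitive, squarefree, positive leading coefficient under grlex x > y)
1. The degree is 3 — the shape is more complex than any degree-2 curve.
2. Checking where it meets the axes: it crosses the y-axis at the gridline y = 0; among the integer gridlines, it crosses the x-axis at x ∈ {0, 1}.
3. Putting this together gives p.

2*x^2*y - y^3 + 3*x^2 - 3*x - 2*y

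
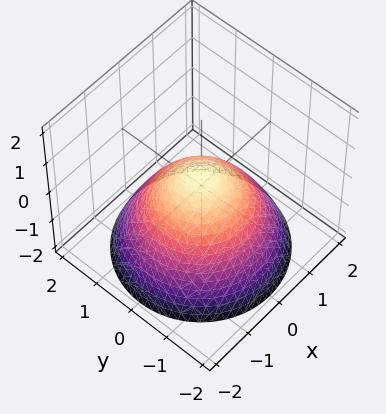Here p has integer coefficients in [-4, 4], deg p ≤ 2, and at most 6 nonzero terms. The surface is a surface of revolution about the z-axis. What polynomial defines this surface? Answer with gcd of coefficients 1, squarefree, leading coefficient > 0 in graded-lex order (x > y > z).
deg p = 2. No degree-1 surface has this shape.
Symmetries: the surface is invariant under rotation about z: p = q(x² + y², z).
From the visible intercepts: a circular section at z = -1 has radius between 1 and 2.
Assembling these constraints gives the stated polynomial.

2*x^2 + 2*y^2 + 3*z - 1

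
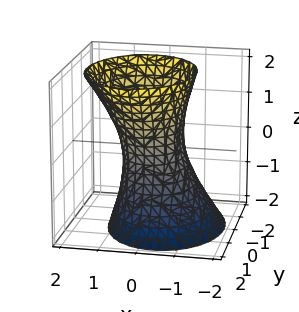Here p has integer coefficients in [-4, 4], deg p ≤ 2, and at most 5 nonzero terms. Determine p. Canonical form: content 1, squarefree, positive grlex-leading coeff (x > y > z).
3*x^2 - x*z + 2*y^2 - z^2 - 2

The degree is 2 — no degree-1 surface has this shape.
From the axis intercepts and sections: it misses every integer gridline on the z-axis; among the integer gridlines, it crosses the y-axis at y ∈ {-1, 1}.
Putting this together gives p.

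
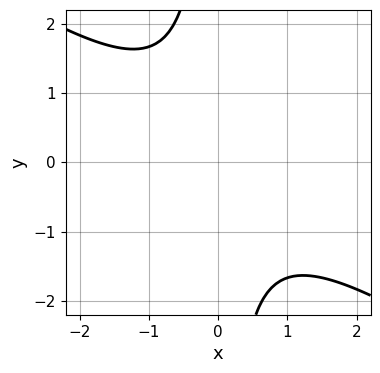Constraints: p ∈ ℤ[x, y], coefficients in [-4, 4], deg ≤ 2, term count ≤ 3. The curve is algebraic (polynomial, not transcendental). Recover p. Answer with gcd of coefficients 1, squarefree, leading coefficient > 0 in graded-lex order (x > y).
2*x^2 + 3*x*y + 3

1. deg p = 2. No degree-1 curve has this shape.
2. Reading off the gridlines: it misses every integer gridline on the y-axis; it misses every integer gridline on the x-axis.
3. Fitting integer coefficients to these (and the overall shape) gives p.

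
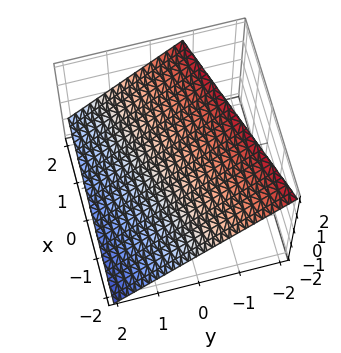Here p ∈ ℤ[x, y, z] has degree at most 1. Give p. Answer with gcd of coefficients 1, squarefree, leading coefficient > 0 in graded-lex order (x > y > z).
1. The degree is 1 — the surface is flat (a plane).
2. Observable constraints: it crosses the x-axis at the gridline x = -2.
3. Solving for integer coefficients yields p as stated.

x - 3*y - 3*z + 2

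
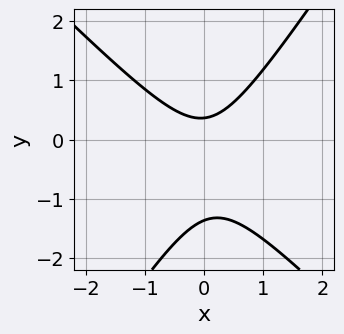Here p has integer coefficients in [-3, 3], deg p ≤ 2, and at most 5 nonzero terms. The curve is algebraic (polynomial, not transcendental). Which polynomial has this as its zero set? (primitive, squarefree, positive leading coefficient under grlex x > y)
First, degree: the shape is more complex than any degree-1 curve, so deg p = 2.
Next, from the axis intercepts and sections: the curve avoids every integer x-axis point in the box.
Finally, putting this together gives p.

3*x^2 + x*y - 2*y^2 - 2*y + 1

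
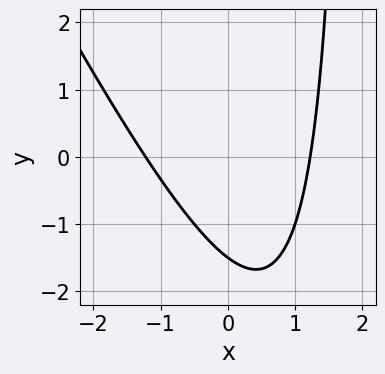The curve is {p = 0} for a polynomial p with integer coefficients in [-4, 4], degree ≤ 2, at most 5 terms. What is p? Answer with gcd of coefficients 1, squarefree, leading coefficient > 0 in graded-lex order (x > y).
2*x^2 + x*y - 2*y - 3

First, degree: the shape is more complex than any degree-1 curve, so deg p = 2.
Finally, the integer polynomial consistent with all of this is the stated p.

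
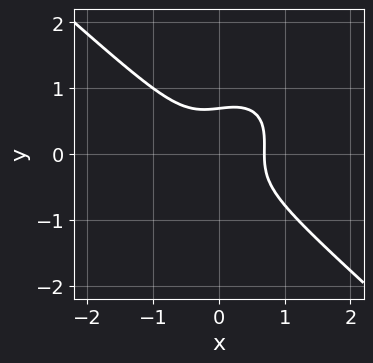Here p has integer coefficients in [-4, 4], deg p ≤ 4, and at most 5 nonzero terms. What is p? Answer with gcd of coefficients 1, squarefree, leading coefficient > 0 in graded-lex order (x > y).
3*x^3 - x*y^2 + 3*y^3 - 1

1. deg p = 3. A generic line meets the curve in up to 3 points.
2. The integer polynomial consistent with all of this is the stated p.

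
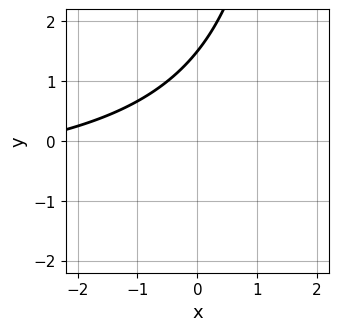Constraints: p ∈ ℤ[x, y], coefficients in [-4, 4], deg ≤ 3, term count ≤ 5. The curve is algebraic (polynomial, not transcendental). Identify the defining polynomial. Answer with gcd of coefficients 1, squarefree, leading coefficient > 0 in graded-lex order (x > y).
1. The degree is 2 — a generic line meets the curve in up to 2 points.
2. Reading off the gridlines: the curve avoids every integer x-axis point in the box.
3. Together with the visible shape, these determine p as stated.

x*y + x - 2*y + 3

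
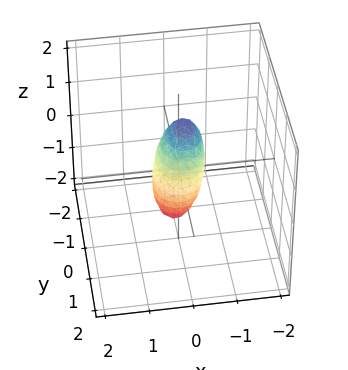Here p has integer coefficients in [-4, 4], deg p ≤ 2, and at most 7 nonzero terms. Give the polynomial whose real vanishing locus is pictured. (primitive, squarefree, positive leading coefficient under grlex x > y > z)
deg p = 2. No degree-1 surface has this shape.
Observable constraints: the z-axis gridline crossings are at z ∈ {-1, 1}.
Fitting integer coefficients to these (and the overall shape) gives p.

3*x^2 + x*z + 2*y^2 + y*z + z^2 - 1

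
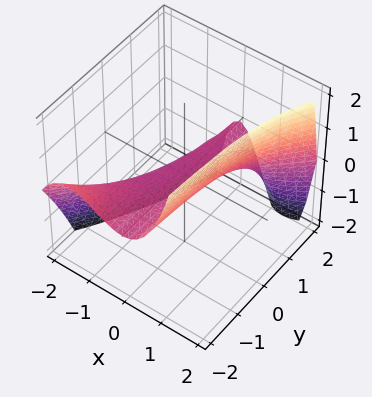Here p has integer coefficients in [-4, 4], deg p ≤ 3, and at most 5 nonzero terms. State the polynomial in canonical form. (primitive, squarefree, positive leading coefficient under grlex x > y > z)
2*x^3 - 2*x^2*y + y*z - 3*z

First, deg p = 3.
Next, from the visible intercepts: it meets the x-axis at x = 0 (among the integer gridlines); it meets the z-axis at z = 0 (among the integer gridlines); every point of the y-axis in the box is on the surface.
Finally, the integer polynomial consistent with all of this is the stated p.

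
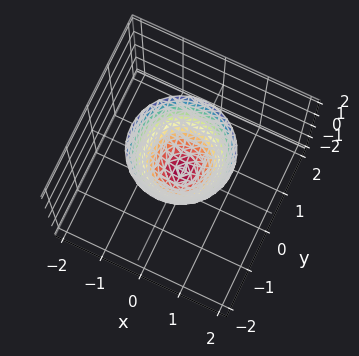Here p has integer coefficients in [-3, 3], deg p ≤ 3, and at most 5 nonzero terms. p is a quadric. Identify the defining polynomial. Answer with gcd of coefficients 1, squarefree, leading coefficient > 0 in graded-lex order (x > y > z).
(a) deg p = 2. A single bowl opening along one axis; a quadric.
(b) By symmetry, every cross-section ⟂ z is a circle, so x, y appear only via x² + y².
(c) Checking where it meets the axes: a circular section at z = 2 has radius between 1 and 2; it meets the y-axis at y = 0 (among the integer gridlines); it crosses the x-axis at the gridline x = 0.
(d) Solving for integer coefficients yields p as stated.

3*x^2 + 3*y^2 - 2*z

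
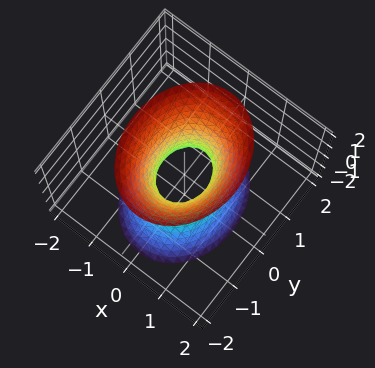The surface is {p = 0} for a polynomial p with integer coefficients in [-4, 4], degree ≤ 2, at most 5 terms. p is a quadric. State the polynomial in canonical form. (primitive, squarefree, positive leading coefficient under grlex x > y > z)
3*x^2 + 2*y^2 - z^2 - 1

(a) The degree is 2 — an hourglass — one-sheet hyperboloid; a quadric.
(b) Symmetries: the z ↦ −z reflection is a symmetry, so z appears only in even powers; it's symmetric under x → −x, forcing even powers of x; it's symmetric under y → −y, forcing even powers of y.
(c) Reading off the gridlines: no z-intercept at any integer in the box.
(d) Solving for integer coefficients yields p as stated.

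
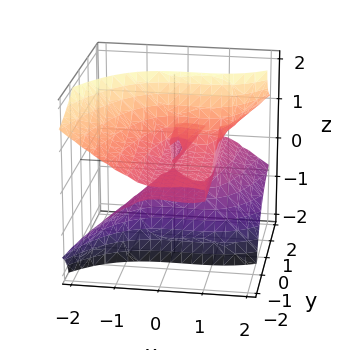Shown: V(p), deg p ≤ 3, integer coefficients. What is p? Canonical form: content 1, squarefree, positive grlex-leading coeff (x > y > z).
First, degree: no degree-2 surface has this shape, so deg p = 3.
Next, observable constraints: it crosses the z-axis at the gridline z = 0; the x-axis gridline crossings are at x ∈ {0, 1}.
Finally, assembling these constraints gives the stated polynomial. Check: (0, 1, 0) on the y-axis lies on the surface, and p(0, 1, 0) = 0. ✓

x^3 - 3*y*z^2 + z^3 - x^2 + y*z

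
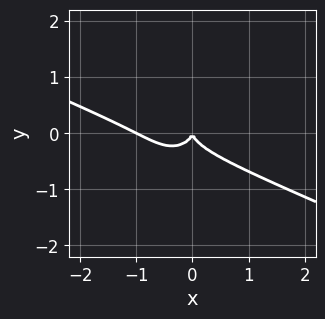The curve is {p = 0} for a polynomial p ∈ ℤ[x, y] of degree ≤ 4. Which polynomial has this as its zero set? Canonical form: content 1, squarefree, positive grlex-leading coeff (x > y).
x^3 + 2*x^2*y + 2*y^3 + x^2

1. deg p = 3. A generic line meets the curve in up to 3 points.
2. From the axis intercepts and sections: the x-axis gridline crossings are at x ∈ {-1, 0}; one y-axis crossing is at y = 0.
3. Matching integer coefficients to the picture gives p.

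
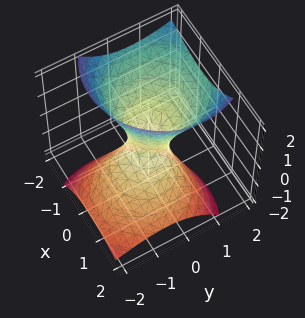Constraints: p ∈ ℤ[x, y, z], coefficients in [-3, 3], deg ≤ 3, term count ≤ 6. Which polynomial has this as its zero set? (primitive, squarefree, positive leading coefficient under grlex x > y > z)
3*x^2 + 3*x*z + 3*y^2 - 3*y*z - 2*z^2 - 1

1. The degree is 2 — the shape is more complex than any degree-1 surface.
2. Checking where it meets the axes: no z-intercept at any integer in the box.
3. Matching integer coefficients to the picture gives p.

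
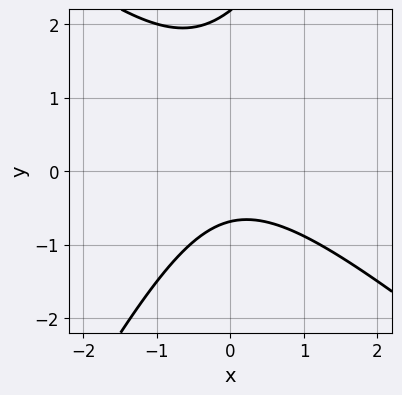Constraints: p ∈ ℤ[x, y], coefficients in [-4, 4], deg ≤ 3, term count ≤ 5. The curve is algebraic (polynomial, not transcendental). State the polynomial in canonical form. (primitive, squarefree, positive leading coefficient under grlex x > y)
3*x^2 + 2*x*y - 2*y^2 + 3*y + 3

First, the degree is 2 — the shape is more complex than any degree-1 curve.
Then, observable constraints: it misses every integer gridline on the x-axis.
Finally, matching integer coefficients to the picture gives p.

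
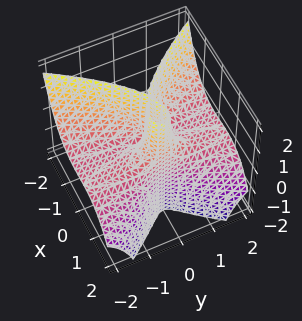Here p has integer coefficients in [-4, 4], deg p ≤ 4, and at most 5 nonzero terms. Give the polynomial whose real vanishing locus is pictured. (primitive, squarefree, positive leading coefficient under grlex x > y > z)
x^3 + y^2*z - x^2

First, deg p = 3.
Next, from the visible intercepts: one x-axis crossing is at x = 1; every point of the y-axis in the box is on the surface; the visible z-axis segment lies entirely on the surface.
Finally, together with the visible shape, these determine p as stated.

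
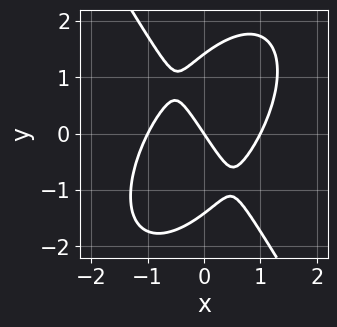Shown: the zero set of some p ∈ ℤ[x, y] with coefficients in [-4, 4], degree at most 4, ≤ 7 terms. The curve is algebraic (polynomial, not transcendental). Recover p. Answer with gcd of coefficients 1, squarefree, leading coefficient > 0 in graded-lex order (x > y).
(a) Degree: a generic line meets the curve in up to 3 points, so deg p = 3.
(b) Reading off the gridlines: among the integer gridlines, it crosses the x-axis at x ∈ {-1, 0, 1}; it meets the y-axis at y = 0 (among the integer gridlines).
(c) Assembling these constraints gives the stated polynomial.

3*x^3 - x^2*y + y^3 - 3*x - 2*y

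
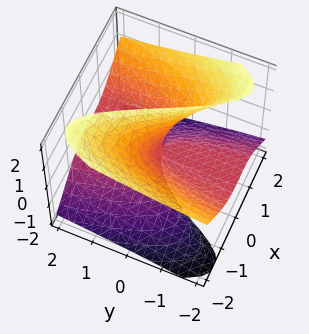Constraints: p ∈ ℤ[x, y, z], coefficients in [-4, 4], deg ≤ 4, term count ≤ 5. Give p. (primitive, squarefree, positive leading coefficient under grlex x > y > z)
2*x^3 - 3*x*z^2 - 3*y*z

1. The degree is 3 — no degree-2 surface has this shape.
2. From the axis intercepts and sections: every point of the z-axis in the box is on the surface; every point of the y-axis in the box is on the surface; it meets the x-axis at x = 0 (among the integer gridlines).
3. Putting this together gives p.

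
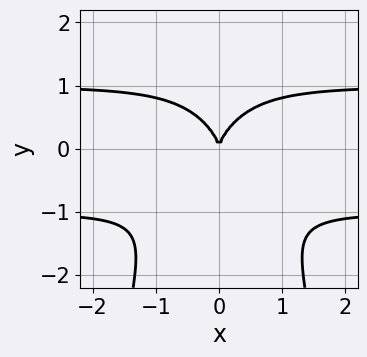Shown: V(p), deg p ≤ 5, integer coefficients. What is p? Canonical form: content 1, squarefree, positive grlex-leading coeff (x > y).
3*x^2*y^2 + 2*y^3 - 3*x^2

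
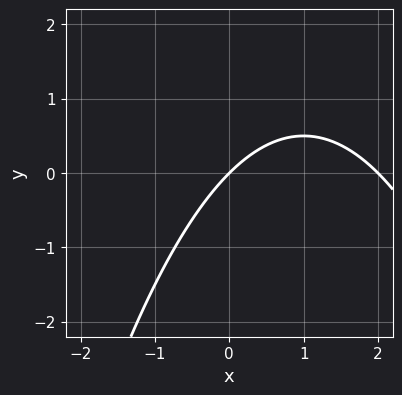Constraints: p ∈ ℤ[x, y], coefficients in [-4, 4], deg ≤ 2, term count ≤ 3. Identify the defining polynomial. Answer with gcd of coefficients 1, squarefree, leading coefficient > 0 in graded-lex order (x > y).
x^2 - 2*x + 2*y

1. Degree: the shape is more complex than any degree-1 curve, so deg p = 2.
2. Checking where it meets the axes: the x-axis gridline crossings are at x ∈ {0, 2}; one y-axis crossing is at y = 0.
3. Fitting integer coefficients to these (and the overall shape) gives p.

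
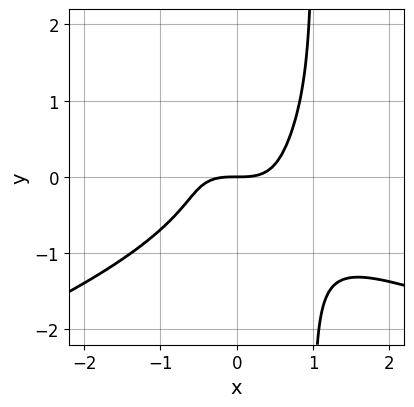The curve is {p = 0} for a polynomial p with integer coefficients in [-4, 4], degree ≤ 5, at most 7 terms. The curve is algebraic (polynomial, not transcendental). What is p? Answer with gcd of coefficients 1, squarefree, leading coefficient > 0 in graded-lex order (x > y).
1. Degree: no degree-3 curve has this shape, so deg p = 4.
2. From the axis intercepts and sections: it meets the x-axis at x = 0 (among the integer gridlines); it crosses the y-axis at the gridline y = 0.
3. Assembling these constraints gives the stated polynomial.

3*x*y^3 + 2*x^3 + 2*x^2*y - 3*y^3 - 2*y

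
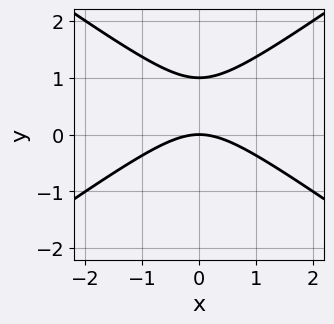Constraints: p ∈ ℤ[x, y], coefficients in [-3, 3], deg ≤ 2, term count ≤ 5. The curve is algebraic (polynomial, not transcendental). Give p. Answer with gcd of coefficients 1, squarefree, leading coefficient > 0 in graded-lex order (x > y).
x^2 - 2*y^2 + 2*y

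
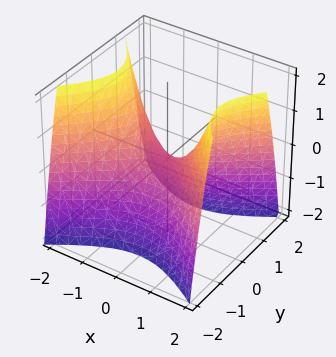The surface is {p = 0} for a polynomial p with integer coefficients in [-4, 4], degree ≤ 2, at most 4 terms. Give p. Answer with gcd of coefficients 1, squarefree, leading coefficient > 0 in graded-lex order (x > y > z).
2*x^2 - 3*y^2 - 2*z

First, deg p = 2. A saddle surface; a quadric.
Next, symmetries: the y ↦ −y reflection is a symmetry, so y appears only in even powers; it's symmetric under x → −x, forcing even powers of x.
Then, reading off the gridlines: one x-axis crossing is at x = 0; it crosses the z-axis at the gridline z = 0.
Finally, solving for integer coefficients yields p as stated.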